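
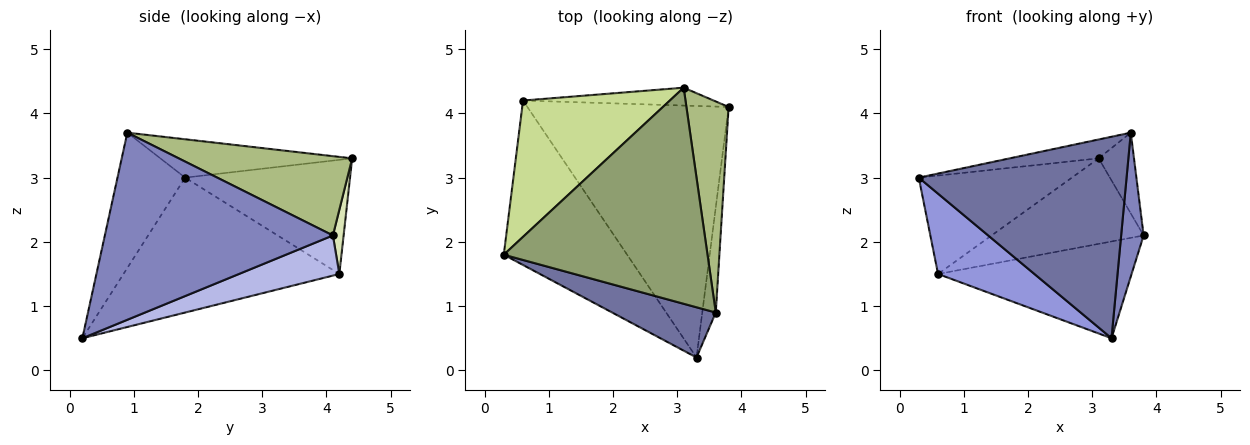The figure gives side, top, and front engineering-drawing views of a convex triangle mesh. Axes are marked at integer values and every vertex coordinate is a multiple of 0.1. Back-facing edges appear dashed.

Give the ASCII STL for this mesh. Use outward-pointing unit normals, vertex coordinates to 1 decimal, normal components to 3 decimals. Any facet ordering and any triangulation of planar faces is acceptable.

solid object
 facet normal -0.301 -0.925 0.231
  outer loop
   vertex 3.6 0.9 3.7
   vertex 0.3 1.8 3.0
   vertex 3.3 0.2 0.5
  endloop
 endfacet
 facet normal 0.993 -0.098 -0.072
  outer loop
   vertex 3.6 0.9 3.7
   vertex 3.3 0.2 0.5
   vertex 3.8 4.1 2.1
  endloop
 endfacet
 facet normal -0.701 -0.313 -0.641
  outer loop
   vertex 0.6 4.2 1.5
   vertex 3.3 0.2 0.5
   vertex 0.3 1.8 3.0
  endloop
 endfacet
 facet normal 0.183 0.353 -0.918
  outer loop
   vertex 0.6 4.2 1.5
   vertex 3.8 4.1 2.1
   vertex 3.3 0.2 0.5
  endloop
 endfacet
 facet normal -0.184 0.086 0.979
  outer loop
   vertex 3.1 4.4 3.3
   vertex 0.3 1.8 3.0
   vertex 3.6 0.9 3.7
  endloop
 endfacet
 facet normal 0.869 0.177 0.463
  outer loop
   vertex 3.1 4.4 3.3
   vertex 3.6 0.9 3.7
   vertex 3.8 4.1 2.1
  endloop
 endfacet
 facet normal -0.533 0.495 0.686
  outer loop
   vertex 3.1 4.4 3.3
   vertex 0.6 4.2 1.5
   vertex 0.3 1.8 3.0
  endloop
 endfacet
 facet normal 0.069 0.977 -0.204
  outer loop
   vertex 3.1 4.4 3.3
   vertex 3.8 4.1 2.1
   vertex 0.6 4.2 1.5
  endloop
 endfacet
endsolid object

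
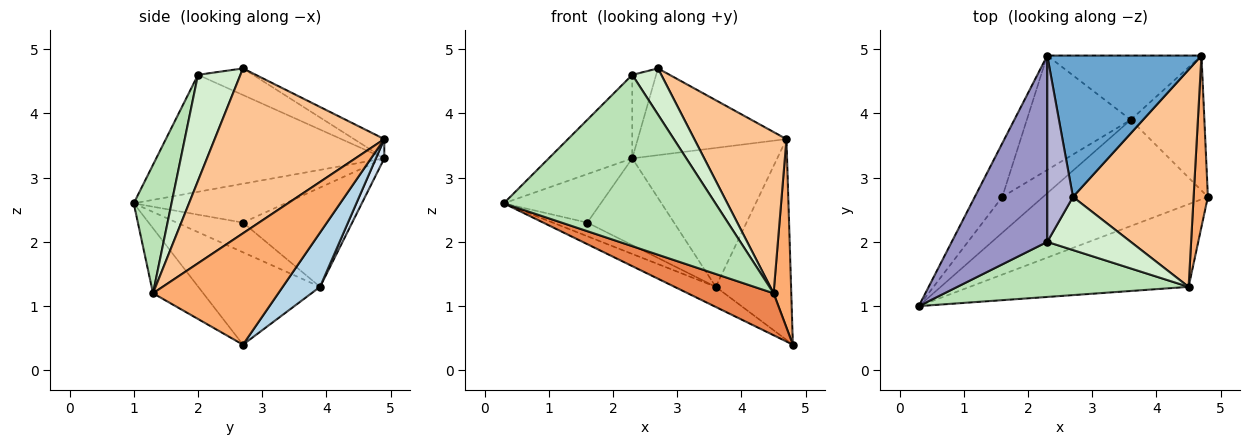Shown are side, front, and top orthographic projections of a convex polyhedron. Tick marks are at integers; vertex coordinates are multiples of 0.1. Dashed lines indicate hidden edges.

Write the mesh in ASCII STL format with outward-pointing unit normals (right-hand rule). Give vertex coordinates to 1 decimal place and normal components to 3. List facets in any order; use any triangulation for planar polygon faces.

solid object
 facet normal -0.106 0.520 0.848
  outer loop
   vertex 4.7 4.9 3.6
   vertex 2.3 4.9 3.3
   vertex 2.7 2.7 4.7
  endloop
 endfacet
 facet normal -0.482 0.163 -0.861
  outer loop
   vertex 3.6 3.9 1.3
   vertex 4.8 2.7 0.4
   vertex 0.3 1.0 2.6
  endloop
 endfacet
 facet normal 0.381 0.768 -0.516
  outer loop
   vertex 3.6 3.9 1.3
   vertex 4.7 4.9 3.6
   vertex 4.8 2.7 0.4
  endloop
 endfacet
 facet normal 0.052 0.906 -0.419
  outer loop
   vertex 3.6 3.9 1.3
   vertex 2.3 4.9 3.3
   vertex 4.7 4.9 3.6
  endloop
 endfacet
 facet normal -0.256 -0.438 -0.862
  outer loop
   vertex 4.5 1.3 1.2
   vertex 0.3 1.0 2.6
   vertex 4.8 2.7 0.4
  endloop
 endfacet
 facet normal 0.982 -0.139 0.126
  outer loop
   vertex 4.5 1.3 1.2
   vertex 4.8 2.7 0.4
   vertex 4.7 4.9 3.6
  endloop
 endfacet
 facet normal 0.739 -0.402 0.541
  outer loop
   vertex 4.5 1.3 1.2
   vertex 4.7 4.9 3.6
   vertex 2.7 2.7 4.7
  endloop
 endfacet
 facet normal -0.724 0.463 -0.512
  outer loop
   vertex 1.6 2.7 2.3
   vertex 0.3 1.0 2.6
   vertex 2.3 4.9 3.3
  endloop
 endfacet
 facet normal -0.563 0.294 -0.773
  outer loop
   vertex 1.6 2.7 2.3
   vertex 3.6 3.9 1.3
   vertex 0.3 1.0 2.6
  endloop
 endfacet
 facet normal -0.606 0.481 -0.634
  outer loop
   vertex 1.6 2.7 2.3
   vertex 2.3 4.9 3.3
   vertex 3.6 3.9 1.3
  endloop
 endfacet
 facet normal 0.168 -0.939 0.302
  outer loop
   vertex 2.3 2.0 4.6
   vertex 0.3 1.0 2.6
   vertex 4.5 1.3 1.2
  endloop
 endfacet
 facet normal 0.692 -0.473 0.545
  outer loop
   vertex 2.3 2.0 4.6
   vertex 4.5 1.3 1.2
   vertex 2.7 2.7 4.7
  endloop
 endfacet
 facet normal -0.745 0.273 0.609
  outer loop
   vertex 2.3 2.0 4.6
   vertex 2.3 4.9 3.3
   vertex 0.3 1.0 2.6
  endloop
 endfacet
 facet normal -0.686 0.297 0.664
  outer loop
   vertex 2.3 2.0 4.6
   vertex 2.7 2.7 4.7
   vertex 2.3 4.9 3.3
  endloop
 endfacet
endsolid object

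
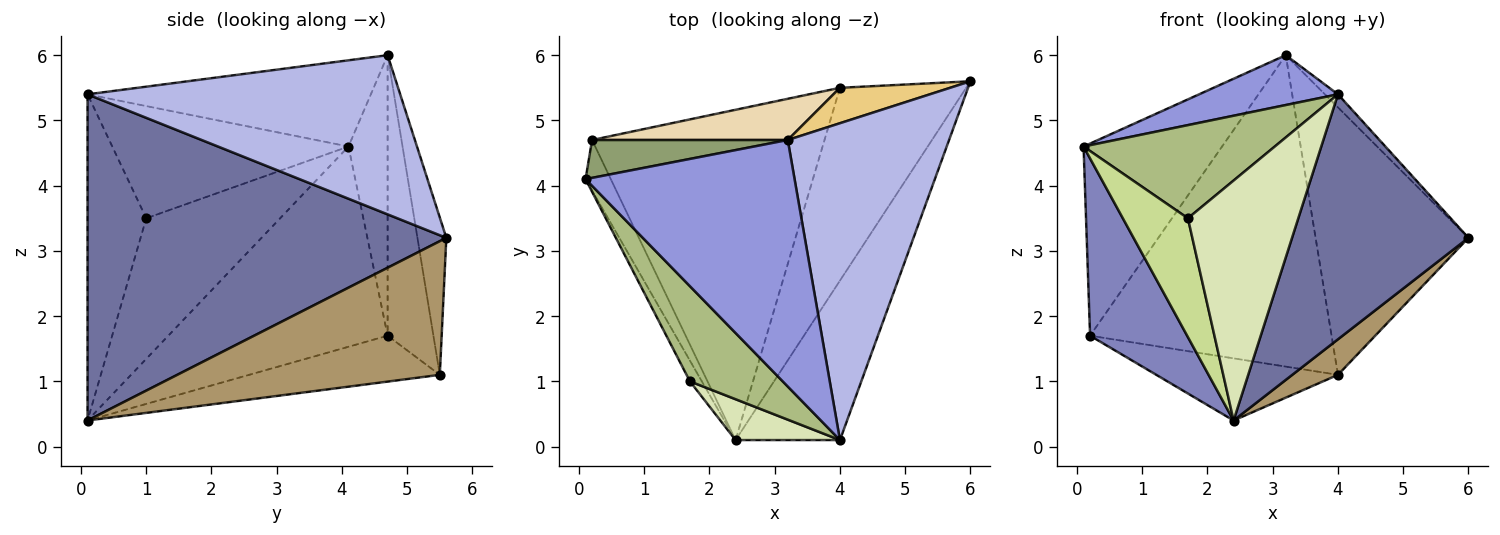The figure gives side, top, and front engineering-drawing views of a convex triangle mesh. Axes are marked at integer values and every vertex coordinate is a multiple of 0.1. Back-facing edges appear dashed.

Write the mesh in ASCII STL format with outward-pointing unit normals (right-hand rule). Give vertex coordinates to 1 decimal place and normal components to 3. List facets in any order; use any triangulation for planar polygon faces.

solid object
 facet normal 0.863 -0.424 -0.276
  outer loop
   vertex 2.4 0.1 0.4
   vertex 6.0 5.6 3.2
   vertex 4.0 0.1 5.4
  endloop
 endfacet
 facet normal -0.908 -0.402 -0.115
  outer loop
   vertex 0.2 4.7 1.7
   vertex 2.4 0.1 0.4
   vertex 0.1 4.1 4.6
  endloop
 endfacet
 facet normal -0.375 -0.184 0.909
  outer loop
   vertex 3.2 4.7 6.0
   vertex 0.1 4.1 4.6
   vertex 4.0 0.1 5.4
  endloop
 endfacet
 facet normal 0.702 0.029 0.711
  outer loop
   vertex 3.2 4.7 6.0
   vertex 4.0 0.1 5.4
   vertex 6.0 5.6 3.2
  endloop
 endfacet
 facet normal -0.267 0.945 0.186
  outer loop
   vertex 3.2 4.7 6.0
   vertex 0.2 4.7 1.7
   vertex 0.1 4.1 4.6
  endloop
 endfacet
 facet normal -0.654 -0.529 0.541
  outer loop
   vertex 1.7 1.0 3.5
   vertex 4.0 0.1 5.4
   vertex 0.1 4.1 4.6
  endloop
 endfacet
 facet normal -0.897 -0.436 -0.076
  outer loop
   vertex 1.7 1.0 3.5
   vertex 0.1 4.1 4.6
   vertex 2.4 0.1 0.4
  endloop
 endfacet
 facet normal -0.464 -0.873 0.149
  outer loop
   vertex 1.7 1.0 3.5
   vertex 2.4 0.1 0.4
   vertex 4.0 0.1 5.4
  endloop
 endfacet
 facet normal 0.721 -0.125 -0.681
  outer loop
   vertex 4.0 5.5 1.1
   vertex 6.0 5.6 3.2
   vertex 2.4 0.1 0.4
  endloop
 endfacet
 facet normal -0.191 0.182 -0.965
  outer loop
   vertex 4.0 5.5 1.1
   vertex 2.4 0.1 0.4
   vertex 0.2 4.7 1.7
  endloop
 endfacet
 facet normal -0.184 0.974 0.129
  outer loop
   vertex 4.0 5.5 1.1
   vertex 3.2 4.7 6.0
   vertex 6.0 5.6 3.2
  endloop
 endfacet
 facet normal -0.185 0.974 0.129
  outer loop
   vertex 4.0 5.5 1.1
   vertex 0.2 4.7 1.7
   vertex 3.2 4.7 6.0
  endloop
 endfacet
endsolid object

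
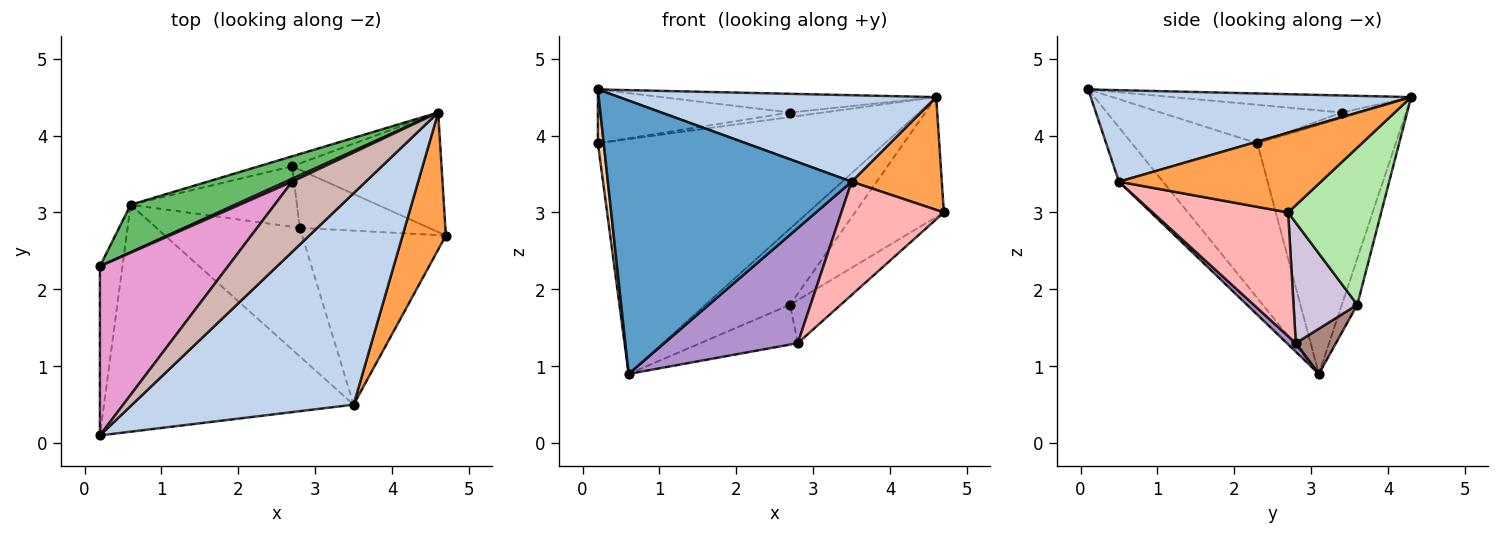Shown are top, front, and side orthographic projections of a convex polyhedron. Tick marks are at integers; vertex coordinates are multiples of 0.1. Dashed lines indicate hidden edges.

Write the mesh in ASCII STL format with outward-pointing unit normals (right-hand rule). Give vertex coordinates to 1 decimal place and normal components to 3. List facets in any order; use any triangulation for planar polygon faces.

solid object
 facet normal -0.138 -0.762 -0.633
  outer loop
   vertex 3.5 0.5 3.4
   vertex 0.2 0.1 4.6
   vertex 0.6 3.1 0.9
  endloop
 endfacet
 facet normal 0.357 -0.354 0.864
  outer loop
   vertex 3.5 0.5 3.4
   vertex 4.6 4.3 4.5
   vertex 0.2 0.1 4.6
  endloop
 endfacet
 facet normal 0.818 -0.365 0.444
  outer loop
   vertex 3.5 0.5 3.4
   vertex 4.7 2.7 3.0
   vertex 4.6 4.3 4.5
  endloop
 endfacet
 facet normal -0.989 -0.046 -0.144
  outer loop
   vertex 0.2 2.3 3.9
   vertex 0.6 3.1 0.9
   vertex 0.2 0.1 4.6
  endloop
 endfacet
 facet normal -0.427 0.886 0.179
  outer loop
   vertex 0.2 2.3 3.9
   vertex 4.6 4.3 4.5
   vertex 0.6 3.1 0.9
  endloop
 endfacet
 facet normal 0.596 0.569 -0.567
  outer loop
   vertex 2.7 3.6 1.8
   vertex 4.6 4.3 4.5
   vertex 4.7 2.7 3.0
  endloop
 endfacet
 facet normal -0.177 0.976 -0.128
  outer loop
   vertex 2.7 3.6 1.8
   vertex 0.6 3.1 0.9
   vertex 4.6 4.3 4.5
  endloop
 endfacet
 facet normal 0.585 -0.443 -0.680
  outer loop
   vertex 2.8 2.8 1.3
   vertex 4.7 2.7 3.0
   vertex 3.5 0.5 3.4
  endloop
 endfacet
 facet normal 0.045 -0.666 -0.744
  outer loop
   vertex 2.8 2.8 1.3
   vertex 3.5 0.5 3.4
   vertex 0.6 3.1 0.9
  endloop
 endfacet
 facet normal 0.600 0.477 -0.643
  outer loop
   vertex 2.8 2.8 1.3
   vertex 2.7 3.6 1.8
   vertex 4.7 2.7 3.0
  endloop
 endfacet
 facet normal 0.221 0.537 -0.814
  outer loop
   vertex 2.8 2.8 1.3
   vertex 0.6 3.1 0.9
   vertex 2.7 3.6 1.8
  endloop
 endfacet
 facet normal -0.218 0.251 0.943
  outer loop
   vertex 2.7 3.4 4.3
   vertex 0.2 0.1 4.6
   vertex 4.6 4.3 4.5
  endloop
 endfacet
 facet normal -0.275 0.292 0.916
  outer loop
   vertex 2.7 3.4 4.3
   vertex 0.2 2.3 3.9
   vertex 0.2 0.1 4.6
  endloop
 endfacet
 facet normal -0.417 0.774 0.476
  outer loop
   vertex 2.7 3.4 4.3
   vertex 4.6 4.3 4.5
   vertex 0.2 2.3 3.9
  endloop
 endfacet
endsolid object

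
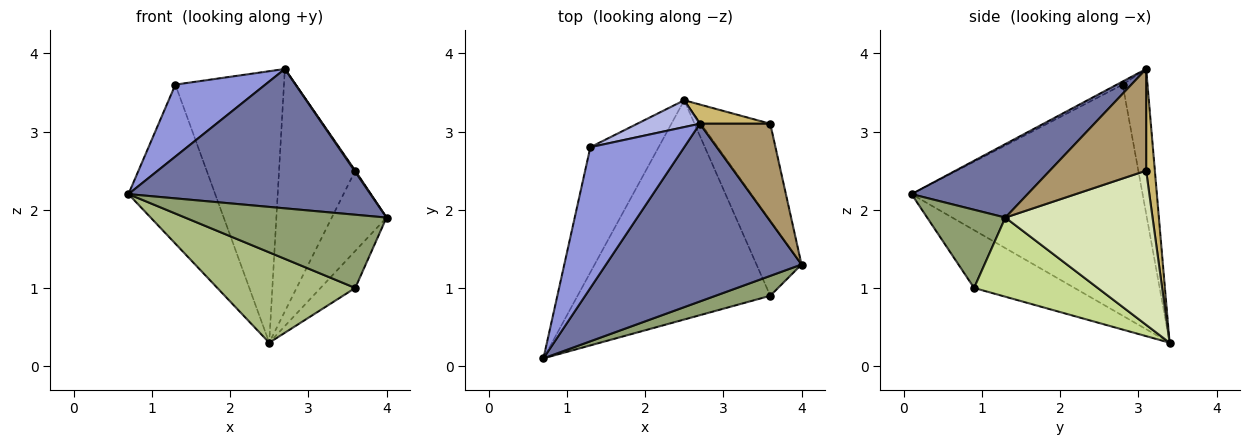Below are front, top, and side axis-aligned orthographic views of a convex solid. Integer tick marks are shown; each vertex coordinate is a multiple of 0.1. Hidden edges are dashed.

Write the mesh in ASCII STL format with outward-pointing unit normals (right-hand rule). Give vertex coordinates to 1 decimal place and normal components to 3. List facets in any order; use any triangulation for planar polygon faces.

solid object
 facet normal 0.284 -0.592 0.755
  outer loop
   vertex 2.7 3.1 3.8
   vertex 0.7 0.1 2.2
   vertex 4.0 1.3 1.9
  endloop
 endfacet
 facet normal -0.902 0.339 -0.267
  outer loop
   vertex 1.3 2.8 3.6
   vertex 2.5 3.4 0.3
   vertex 0.7 0.1 2.2
  endloop
 endfacet
 facet normal -0.030 -0.455 0.890
  outer loop
   vertex 1.3 2.8 3.6
   vertex 0.7 0.1 2.2
   vertex 2.7 3.1 3.8
  endloop
 endfacet
 facet normal -0.222 0.970 0.096
  outer loop
   vertex 1.3 2.8 3.6
   vertex 2.7 3.1 3.8
   vertex 2.5 3.4 0.3
  endloop
 endfacet
 facet normal 0.351 -0.904 0.246
  outer loop
   vertex 3.6 0.9 1.0
   vertex 4.0 1.3 1.9
   vertex 0.7 0.1 2.2
  endloop
 endfacet
 facet normal -0.267 -0.367 -0.891
  outer loop
   vertex 3.6 0.9 1.0
   vertex 0.7 0.1 2.2
   vertex 2.5 3.4 0.3
  endloop
 endfacet
 facet normal 0.844 0.237 -0.481
  outer loop
   vertex 3.6 0.9 1.0
   vertex 2.5 3.4 0.3
   vertex 4.0 1.3 1.9
  endloop
 endfacet
 facet normal 0.864 0.321 -0.388
  outer loop
   vertex 3.6 3.1 2.5
   vertex 4.0 1.3 1.9
   vertex 2.5 3.4 0.3
  endloop
 endfacet
 facet normal 0.822 -0.007 0.569
  outer loop
   vertex 3.6 3.1 2.5
   vertex 2.7 3.1 3.8
   vertex 4.0 1.3 1.9
  endloop
 endfacet
 facet normal 0.113 0.990 0.078
  outer loop
   vertex 3.6 3.1 2.5
   vertex 2.5 3.4 0.3
   vertex 2.7 3.1 3.8
  endloop
 endfacet
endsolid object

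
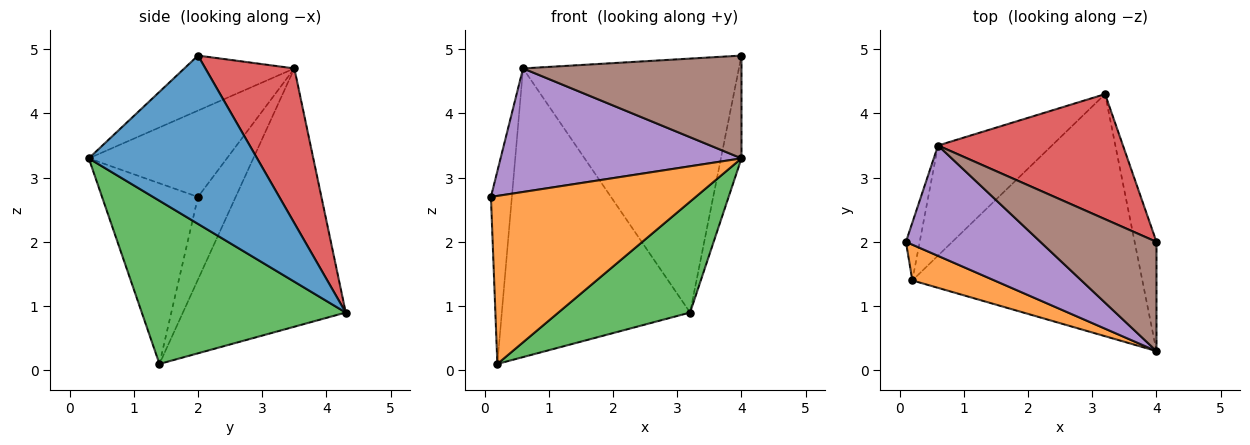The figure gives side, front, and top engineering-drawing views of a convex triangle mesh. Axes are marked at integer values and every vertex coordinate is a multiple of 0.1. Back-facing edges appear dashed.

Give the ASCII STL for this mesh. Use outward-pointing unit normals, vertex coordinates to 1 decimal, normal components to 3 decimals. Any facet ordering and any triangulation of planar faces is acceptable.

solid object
 facet normal 0.984 0.120 -0.128
  outer loop
   vertex 4.0 0.3 3.3
   vertex 3.2 4.3 0.9
   vertex 4.0 2.0 4.9
  endloop
 endfacet
 facet normal -0.417 -0.889 0.189
  outer loop
   vertex 0.2 1.4 0.1
   vertex 4.0 0.3 3.3
   vertex 0.1 2.0 2.7
  endloop
 endfacet
 facet normal 0.542 -0.350 -0.764
  outer loop
   vertex 0.2 1.4 0.1
   vertex 3.2 4.3 0.9
   vertex 4.0 0.3 3.3
  endloop
 endfacet
 facet normal 0.347 0.841 0.414
  outer loop
   vertex 0.6 3.5 4.7
   vertex 4.0 2.0 4.9
   vertex 3.2 4.3 0.9
  endloop
 endfacet
 facet normal -0.393 -0.686 0.613
  outer loop
   vertex 0.6 3.5 4.7
   vertex 0.1 2.0 2.7
   vertex 4.0 0.3 3.3
  endloop
 endfacet
 facet normal -0.326 -0.648 0.688
  outer loop
   vertex 0.6 3.5 4.7
   vertex 4.0 0.3 3.3
   vertex 4.0 2.0 4.9
  endloop
 endfacet
 facet normal -0.865 0.481 -0.144
  outer loop
   vertex 0.6 3.5 4.7
   vertex 0.2 1.4 0.1
   vertex 0.1 2.0 2.7
  endloop
 endfacet
 facet normal -0.629 0.727 -0.277
  outer loop
   vertex 0.6 3.5 4.7
   vertex 3.2 4.3 0.9
   vertex 0.2 1.4 0.1
  endloop
 endfacet
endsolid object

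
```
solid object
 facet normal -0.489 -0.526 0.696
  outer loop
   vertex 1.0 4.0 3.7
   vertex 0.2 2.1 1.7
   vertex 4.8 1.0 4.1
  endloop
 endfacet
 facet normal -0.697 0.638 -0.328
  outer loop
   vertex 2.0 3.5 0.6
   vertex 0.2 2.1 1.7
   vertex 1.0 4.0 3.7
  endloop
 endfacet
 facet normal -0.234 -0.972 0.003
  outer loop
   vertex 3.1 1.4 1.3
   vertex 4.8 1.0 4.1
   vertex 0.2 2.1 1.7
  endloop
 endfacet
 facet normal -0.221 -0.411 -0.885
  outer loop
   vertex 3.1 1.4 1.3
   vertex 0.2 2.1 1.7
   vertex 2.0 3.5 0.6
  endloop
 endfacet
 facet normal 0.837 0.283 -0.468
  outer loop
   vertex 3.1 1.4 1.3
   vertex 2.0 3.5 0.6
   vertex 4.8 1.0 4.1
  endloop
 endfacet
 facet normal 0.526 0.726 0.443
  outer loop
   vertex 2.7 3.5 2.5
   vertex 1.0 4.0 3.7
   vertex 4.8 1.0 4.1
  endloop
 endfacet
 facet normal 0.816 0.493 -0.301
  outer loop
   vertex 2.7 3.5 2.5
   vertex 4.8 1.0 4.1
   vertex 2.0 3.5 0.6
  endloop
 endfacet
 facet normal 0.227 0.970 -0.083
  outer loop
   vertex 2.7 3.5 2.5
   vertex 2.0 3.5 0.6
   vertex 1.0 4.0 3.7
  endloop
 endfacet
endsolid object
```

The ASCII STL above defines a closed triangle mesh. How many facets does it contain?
8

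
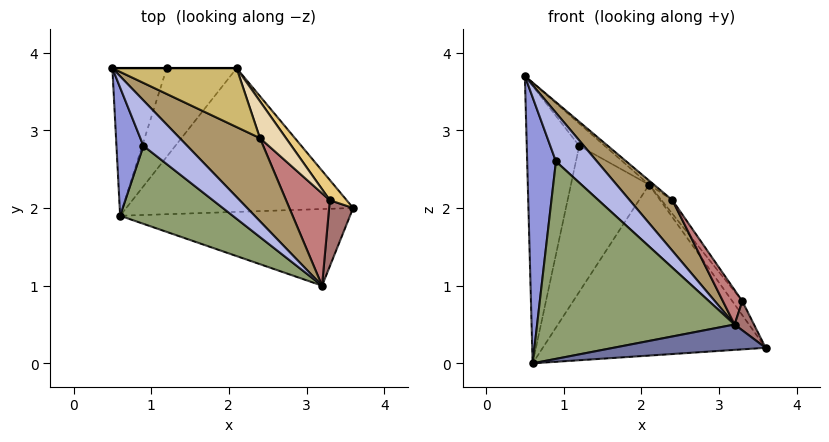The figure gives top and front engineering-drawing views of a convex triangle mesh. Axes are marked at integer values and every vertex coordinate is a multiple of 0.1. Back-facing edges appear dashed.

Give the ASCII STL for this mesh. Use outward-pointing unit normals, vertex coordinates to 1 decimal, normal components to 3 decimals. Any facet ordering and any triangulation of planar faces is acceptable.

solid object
 facet normal 0.074 -0.313 -0.947
  outer loop
   vertex 3.2 1.0 0.5
   vertex 0.6 1.9 0.0
   vertex 3.6 2.0 0.2
  endloop
 endfacet
 facet normal 0.017 0.765 -0.644
  outer loop
   vertex 2.1 3.8 2.3
   vertex 3.6 2.0 0.2
   vertex 0.6 1.9 0.0
  endloop
 endfacet
 facet normal -0.727 -0.619 0.298
  outer loop
   vertex 0.9 2.8 2.6
   vertex 0.5 3.8 3.7
   vertex 0.6 1.9 0.0
  endloop
 endfacet
 facet normal 0.052 -0.729 0.682
  outer loop
   vertex 0.9 2.8 2.6
   vertex 3.2 1.0 0.5
   vertex 0.5 3.8 3.7
  endloop
 endfacet
 facet normal -0.365 -0.866 0.342
  outer loop
   vertex 0.9 2.8 2.6
   vertex 0.6 1.9 0.0
   vertex 3.2 1.0 0.5
  endloop
 endfacet
 facet normal -0.517 0.756 -0.402
  outer loop
   vertex 1.2 3.8 2.8
   vertex 0.6 1.9 0.0
   vertex 0.5 3.8 3.7
  endloop
 endfacet
 facet normal 0.000 1.000 0.000
  outer loop
   vertex 1.2 3.8 2.8
   vertex 0.5 3.8 3.7
   vertex 2.1 3.8 2.3
  endloop
 endfacet
 facet normal -0.277 0.822 -0.498
  outer loop
   vertex 1.2 3.8 2.8
   vertex 2.1 3.8 2.3
   vertex 0.6 1.9 0.0
  endloop
 endfacet
 facet normal 0.427 -0.470 0.772
  outer loop
   vertex 2.4 2.9 2.1
   vertex 0.5 3.8 3.7
   vertex 3.2 1.0 0.5
  endloop
 endfacet
 facet normal 0.658 0.052 0.752
  outer loop
   vertex 2.4 2.9 2.1
   vertex 2.1 3.8 2.3
   vertex 0.5 3.8 3.7
  endloop
 endfacet
 facet normal 0.878 0.272 0.394
  outer loop
   vertex 3.3 2.1 0.8
   vertex 3.6 2.0 0.2
   vertex 2.1 3.8 2.3
  endloop
 endfacet
 facet normal 0.857 0.178 0.484
  outer loop
   vertex 3.3 2.1 0.8
   vertex 2.1 3.8 2.3
   vertex 2.4 2.9 2.1
  endloop
 endfacet
 facet normal 0.861 -0.205 0.465
  outer loop
   vertex 3.3 2.1 0.8
   vertex 3.2 1.0 0.5
   vertex 3.6 2.0 0.2
  endloop
 endfacet
 facet normal 0.721 -0.242 0.649
  outer loop
   vertex 3.3 2.1 0.8
   vertex 2.4 2.9 2.1
   vertex 3.2 1.0 0.5
  endloop
 endfacet
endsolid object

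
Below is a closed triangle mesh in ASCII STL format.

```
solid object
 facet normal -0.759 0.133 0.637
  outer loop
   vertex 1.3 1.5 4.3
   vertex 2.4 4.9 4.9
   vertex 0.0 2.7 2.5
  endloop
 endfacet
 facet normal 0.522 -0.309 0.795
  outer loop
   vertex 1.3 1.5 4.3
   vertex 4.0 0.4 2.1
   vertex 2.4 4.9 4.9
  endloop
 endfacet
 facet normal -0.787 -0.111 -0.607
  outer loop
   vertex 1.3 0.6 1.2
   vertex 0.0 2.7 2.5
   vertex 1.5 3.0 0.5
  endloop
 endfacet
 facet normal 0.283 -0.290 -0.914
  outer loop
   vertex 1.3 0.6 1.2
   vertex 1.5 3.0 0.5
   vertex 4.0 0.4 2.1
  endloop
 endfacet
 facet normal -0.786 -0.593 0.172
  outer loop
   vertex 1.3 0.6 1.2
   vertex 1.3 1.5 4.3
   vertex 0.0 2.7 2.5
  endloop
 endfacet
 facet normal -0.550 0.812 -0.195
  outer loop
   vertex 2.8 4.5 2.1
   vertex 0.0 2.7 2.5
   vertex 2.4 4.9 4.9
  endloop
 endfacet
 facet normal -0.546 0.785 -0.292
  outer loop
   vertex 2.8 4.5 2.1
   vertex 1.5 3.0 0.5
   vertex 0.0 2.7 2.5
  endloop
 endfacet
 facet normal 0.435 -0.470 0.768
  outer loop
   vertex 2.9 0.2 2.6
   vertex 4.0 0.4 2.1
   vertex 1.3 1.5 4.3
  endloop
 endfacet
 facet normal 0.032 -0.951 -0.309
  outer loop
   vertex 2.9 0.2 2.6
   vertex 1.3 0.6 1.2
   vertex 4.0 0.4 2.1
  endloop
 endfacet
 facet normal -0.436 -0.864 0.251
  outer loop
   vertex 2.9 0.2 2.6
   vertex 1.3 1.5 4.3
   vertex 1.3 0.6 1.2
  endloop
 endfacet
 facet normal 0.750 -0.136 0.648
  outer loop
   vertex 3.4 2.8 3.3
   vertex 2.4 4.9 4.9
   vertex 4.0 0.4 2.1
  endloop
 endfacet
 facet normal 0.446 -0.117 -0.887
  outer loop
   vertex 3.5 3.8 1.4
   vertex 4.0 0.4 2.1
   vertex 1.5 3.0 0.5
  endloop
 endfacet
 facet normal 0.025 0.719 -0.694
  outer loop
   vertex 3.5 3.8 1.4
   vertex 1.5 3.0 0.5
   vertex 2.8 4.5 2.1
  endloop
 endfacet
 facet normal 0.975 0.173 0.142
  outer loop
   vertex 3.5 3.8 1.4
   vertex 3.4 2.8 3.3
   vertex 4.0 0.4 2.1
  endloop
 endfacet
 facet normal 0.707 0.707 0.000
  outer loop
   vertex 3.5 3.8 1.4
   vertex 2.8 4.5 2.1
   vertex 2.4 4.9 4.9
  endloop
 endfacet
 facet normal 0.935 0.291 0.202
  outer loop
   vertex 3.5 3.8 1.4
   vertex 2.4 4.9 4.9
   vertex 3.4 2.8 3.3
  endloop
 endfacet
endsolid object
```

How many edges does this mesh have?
24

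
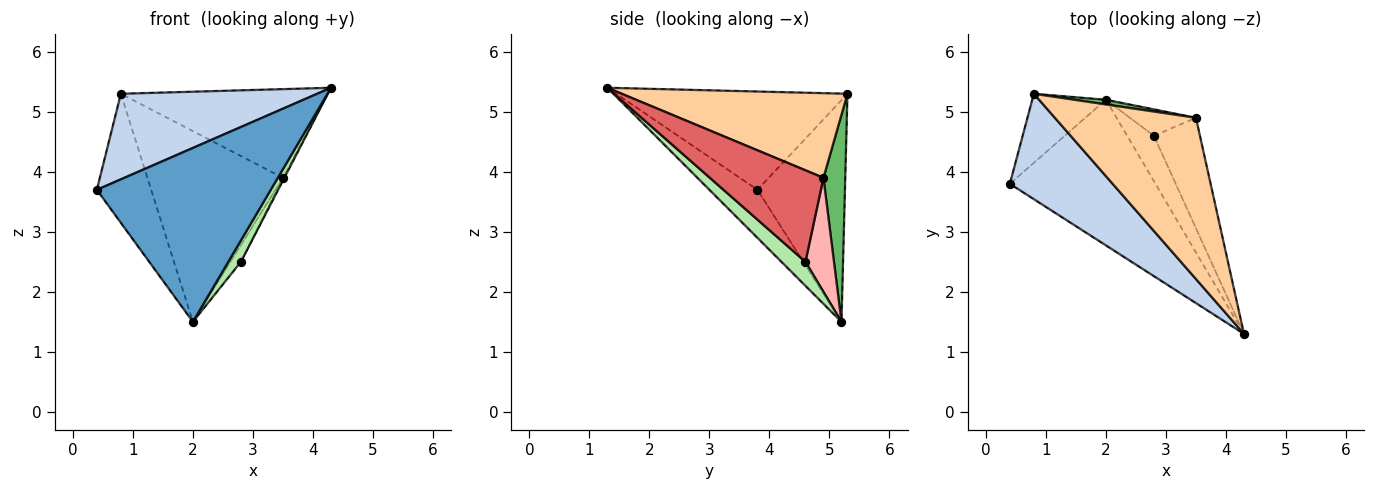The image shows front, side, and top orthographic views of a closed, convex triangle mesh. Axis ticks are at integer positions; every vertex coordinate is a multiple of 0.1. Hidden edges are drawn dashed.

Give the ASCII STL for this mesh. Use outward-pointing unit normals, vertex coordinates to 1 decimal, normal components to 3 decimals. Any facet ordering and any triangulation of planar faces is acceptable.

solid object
 facet normal -0.207 -0.750 -0.628
  outer loop
   vertex 2.0 5.2 1.5
   vertex 4.3 1.3 5.4
   vertex 0.4 3.8 3.7
  endloop
 endfacet
 facet normal -0.596 -0.506 0.623
  outer loop
   vertex 0.8 5.3 5.3
   vertex 0.4 3.8 3.7
   vertex 4.3 1.3 5.4
  endloop
 endfacet
 facet normal -0.818 0.508 -0.272
  outer loop
   vertex 0.8 5.3 5.3
   vertex 2.0 5.2 1.5
   vertex 0.4 3.8 3.7
  endloop
 endfacet
 facet normal 0.465 0.427 0.776
  outer loop
   vertex 3.5 4.9 3.9
   vertex 0.8 5.3 5.3
   vertex 4.3 1.3 5.4
  endloop
 endfacet
 facet normal 0.159 0.987 0.024
  outer loop
   vertex 3.5 4.9 3.9
   vertex 2.0 5.2 1.5
   vertex 0.8 5.3 5.3
  endloop
 endfacet
 facet normal 0.630 -0.331 -0.703
  outer loop
   vertex 2.8 4.6 2.5
   vertex 4.3 1.3 5.4
   vertex 2.0 5.2 1.5
  endloop
 endfacet
 facet normal 0.893 0.011 -0.449
  outer loop
   vertex 2.8 4.6 2.5
   vertex 3.5 4.9 3.9
   vertex 4.3 1.3 5.4
  endloop
 endfacet
 facet normal 0.825 0.304 -0.477
  outer loop
   vertex 2.8 4.6 2.5
   vertex 2.0 5.2 1.5
   vertex 3.5 4.9 3.9
  endloop
 endfacet
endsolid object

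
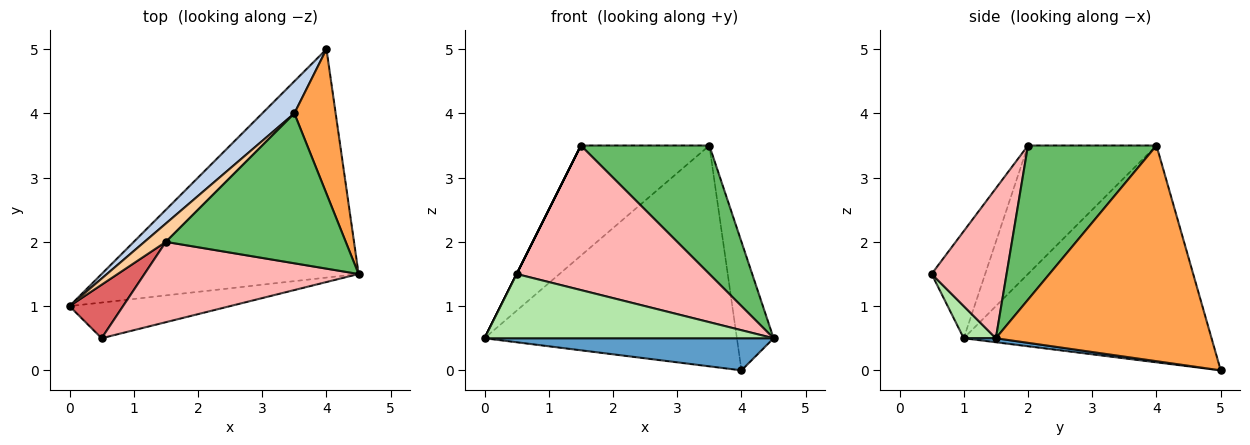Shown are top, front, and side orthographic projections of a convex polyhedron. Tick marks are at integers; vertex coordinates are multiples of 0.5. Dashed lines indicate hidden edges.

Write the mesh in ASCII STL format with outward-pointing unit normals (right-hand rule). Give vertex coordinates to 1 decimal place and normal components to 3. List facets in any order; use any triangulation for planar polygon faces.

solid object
 facet normal 0.015 -0.139 -0.990
  outer loop
   vertex 4.0 5.0 0.0
   vertex 4.5 1.5 0.5
   vertex 0.0 1.0 0.5
  endloop
 endfacet
 facet normal -0.697 0.710 0.103
  outer loop
   vertex 3.5 4.0 3.5
   vertex 4.0 5.0 0.0
   vertex 0.0 1.0 0.5
  endloop
 endfacet
 facet normal 0.969 0.165 0.185
  outer loop
   vertex 3.5 4.0 3.5
   vertex 4.5 1.5 0.5
   vertex 4.0 5.0 0.0
  endloop
 endfacet
 facet normal -0.702 0.702 0.117
  outer loop
   vertex 1.5 2.0 3.5
   vertex 3.5 4.0 3.5
   vertex 0.0 1.0 0.5
  endloop
 endfacet
 facet normal 0.545 -0.545 0.636
  outer loop
   vertex 1.5 2.0 3.5
   vertex 4.5 1.5 0.5
   vertex 3.5 4.0 3.5
  endloop
 endfacet
 facet normal 0.097 -0.870 -0.483
  outer loop
   vertex 0.5 0.5 1.5
   vertex 0.0 1.0 0.5
   vertex 4.5 1.5 0.5
  endloop
 endfacet
 facet normal -0.894 0.000 0.447
  outer loop
   vertex 0.5 0.5 1.5
   vertex 1.5 2.0 3.5
   vertex 0.0 1.0 0.5
  endloop
 endfacet
 facet normal 0.322 -0.828 0.460
  outer loop
   vertex 0.5 0.5 1.5
   vertex 4.5 1.5 0.5
   vertex 1.5 2.0 3.5
  endloop
 endfacet
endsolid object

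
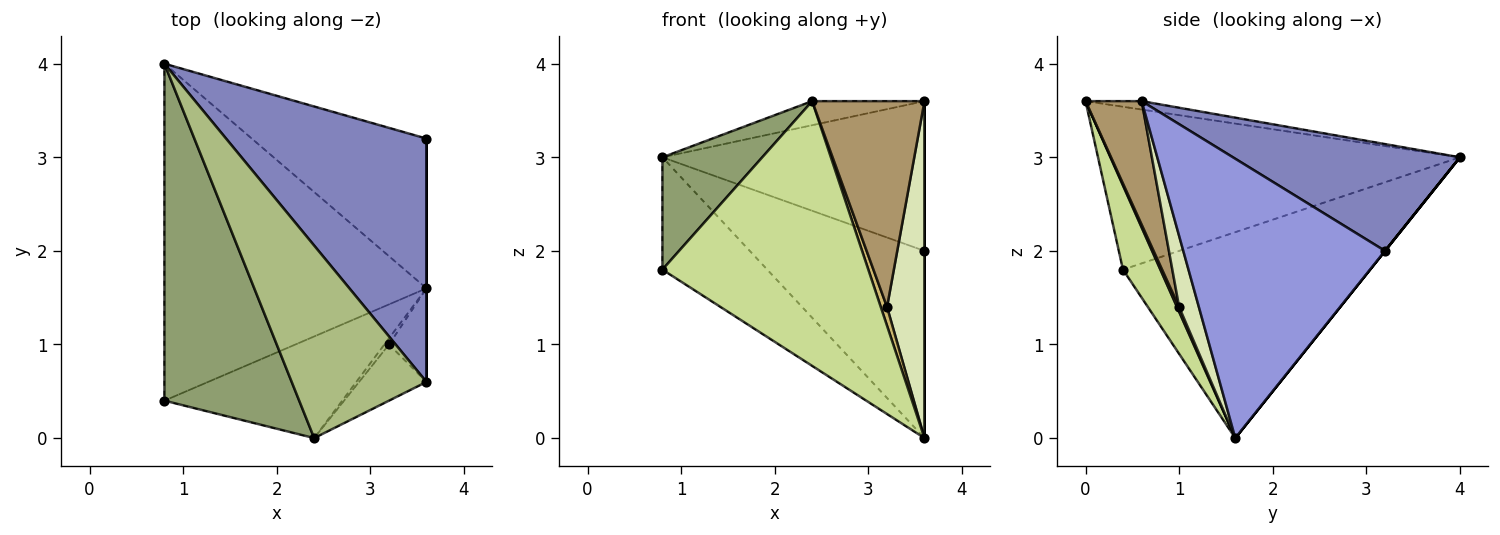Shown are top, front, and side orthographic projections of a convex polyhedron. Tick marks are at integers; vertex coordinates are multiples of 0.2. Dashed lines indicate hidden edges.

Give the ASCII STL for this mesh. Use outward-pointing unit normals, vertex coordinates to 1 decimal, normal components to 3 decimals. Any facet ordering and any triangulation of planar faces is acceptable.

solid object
 facet normal -0.598 0.254 -0.761
  outer loop
   vertex 3.6 1.6 0.0
   vertex 0.8 0.4 1.8
   vertex 0.8 4.0 3.0
  endloop
 endfacet
 facet normal 0.413 0.477 0.776
  outer loop
   vertex 3.6 3.2 2.0
   vertex 0.8 4.0 3.0
   vertex 3.6 0.6 3.6
  endloop
 endfacet
 facet normal 1.000 0.000 0.000
  outer loop
   vertex 3.6 3.2 2.0
   vertex 3.6 0.6 3.6
   vertex 3.6 1.6 0.0
  endloop
 endfacet
 facet normal 0.000 0.781 -0.625
  outer loop
   vertex 3.6 3.2 2.0
   vertex 3.6 1.6 0.0
   vertex 0.8 4.0 3.0
  endloop
 endfacet
 facet normal -0.754 -0.208 0.624
  outer loop
   vertex 2.4 0.0 3.6
   vertex 0.8 4.0 3.0
   vertex 0.8 0.4 1.8
  endloop
 endfacet
 facet normal -0.062 0.124 0.990
  outer loop
   vertex 2.4 0.0 3.6
   vertex 3.6 0.6 3.6
   vertex 0.8 4.0 3.0
  endloop
 endfacet
 facet normal 0.167 -0.920 -0.353
  outer loop
   vertex 2.4 0.0 3.6
   vertex 0.8 0.4 1.8
   vertex 3.6 1.6 0.0
  endloop
 endfacet
 facet normal 0.453 -0.859 -0.239
  outer loop
   vertex 3.2 1.0 1.4
   vertex 3.6 1.6 0.0
   vertex 3.6 0.6 3.6
  endloop
 endfacet
 facet normal 0.434 -0.869 -0.237
  outer loop
   vertex 3.2 1.0 1.4
   vertex 3.6 0.6 3.6
   vertex 2.4 0.0 3.6
  endloop
 endfacet
 facet normal 0.302 -0.905 -0.302
  outer loop
   vertex 3.2 1.0 1.4
   vertex 2.4 0.0 3.6
   vertex 3.6 1.6 0.0
  endloop
 endfacet
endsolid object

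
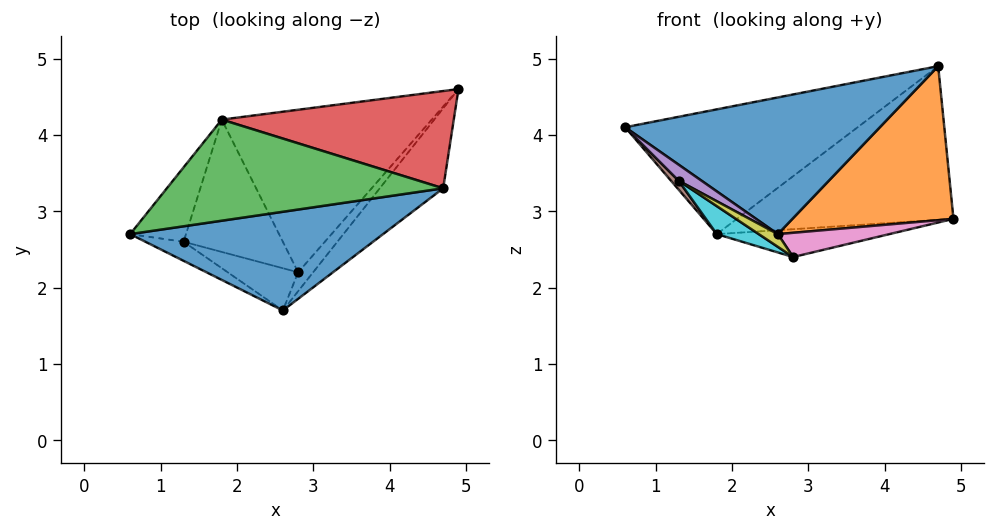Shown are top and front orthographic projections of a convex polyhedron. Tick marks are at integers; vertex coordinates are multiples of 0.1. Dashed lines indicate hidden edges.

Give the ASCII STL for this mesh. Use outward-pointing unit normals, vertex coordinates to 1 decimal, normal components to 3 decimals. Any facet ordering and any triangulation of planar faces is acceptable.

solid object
 facet normal 0.004 -0.811 0.585
  outer loop
   vertex 4.7 3.3 4.9
   vertex 0.6 2.7 4.1
   vertex 2.6 1.7 2.7
  endloop
 endfacet
 facet normal 0.757 -0.580 -0.301
  outer loop
   vertex 4.7 3.3 4.9
   vertex 2.6 1.7 2.7
   vertex 4.9 4.6 2.9
  endloop
 endfacet
 facet normal -0.230 0.756 0.613
  outer loop
   vertex 1.8 4.2 2.7
   vertex 0.6 2.7 4.1
   vertex 4.7 3.3 4.9
  endloop
 endfacet
 facet normal -0.142 0.836 0.529
  outer loop
   vertex 1.8 4.2 2.7
   vertex 4.7 3.3 4.9
   vertex 4.9 4.6 2.9
  endloop
 endfacet
 facet normal -0.651 -0.488 -0.581
  outer loop
   vertex 1.3 2.6 3.4
   vertex 2.6 1.7 2.7
   vertex 0.6 2.7 4.1
  endloop
 endfacet
 facet normal -0.711 -0.084 -0.699
  outer loop
   vertex 1.3 2.6 3.4
   vertex 0.6 2.7 4.1
   vertex 1.8 4.2 2.7
  endloop
 endfacet
 facet normal 0.723 -0.544 -0.425
  outer loop
   vertex 2.8 2.2 2.4
   vertex 4.9 4.6 2.9
   vertex 2.6 1.7 2.7
  endloop
 endfacet
 facet normal 0.042 0.169 -0.985
  outer loop
   vertex 2.8 2.2 2.4
   vertex 1.8 4.2 2.7
   vertex 4.9 4.6 2.9
  endloop
 endfacet
 facet normal -0.582 -0.235 -0.779
  outer loop
   vertex 2.8 2.2 2.4
   vertex 2.6 1.7 2.7
   vertex 1.3 2.6 3.4
  endloop
 endfacet
 facet normal -0.578 -0.169 -0.799
  outer loop
   vertex 2.8 2.2 2.4
   vertex 1.3 2.6 3.4
   vertex 1.8 4.2 2.7
  endloop
 endfacet
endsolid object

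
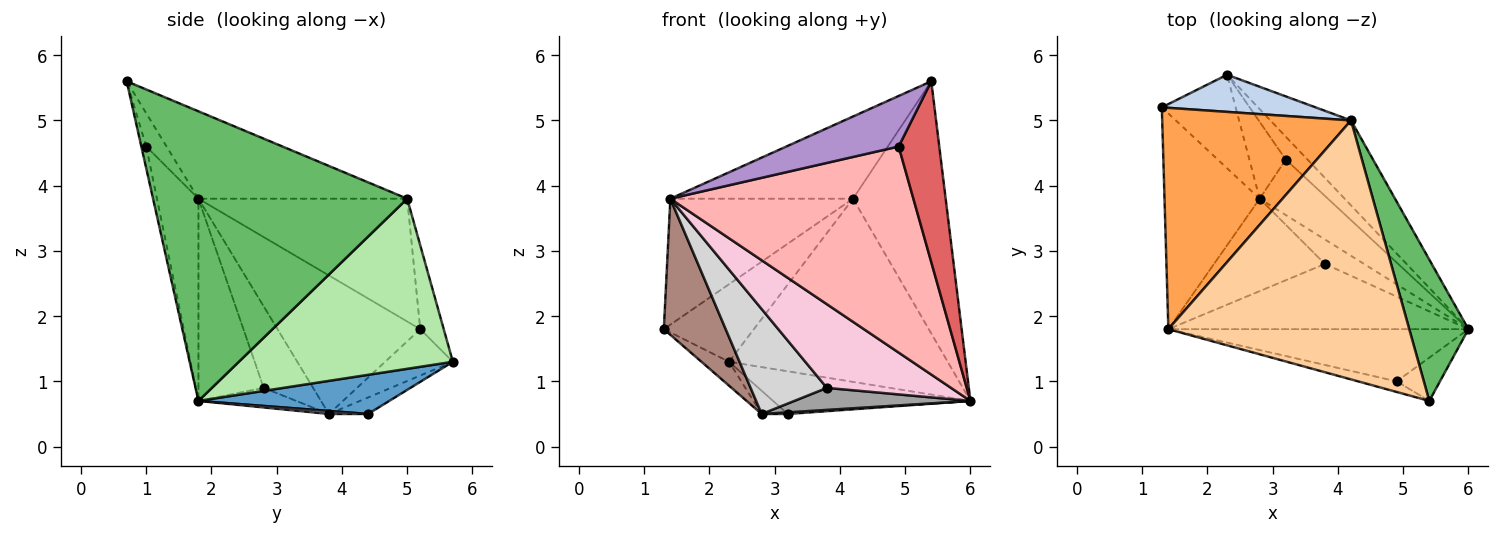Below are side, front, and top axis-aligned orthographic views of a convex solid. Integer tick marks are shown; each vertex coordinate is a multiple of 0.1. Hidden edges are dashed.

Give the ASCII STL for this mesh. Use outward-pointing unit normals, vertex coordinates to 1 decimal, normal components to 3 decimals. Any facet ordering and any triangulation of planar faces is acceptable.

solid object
 facet normal 0.648 0.671 -0.360
  outer loop
   vertex 3.2 4.4 0.5
   vertex 2.3 5.7 1.3
   vertex 6.0 1.8 0.7
  endloop
 endfacet
 facet normal -0.229 0.878 0.420
  outer loop
   vertex 4.2 5.0 3.8
   vertex 2.3 5.7 1.3
   vertex 1.3 5.2 1.8
  endloop
 endfacet
 facet normal -0.492 0.431 0.757
  outer loop
   vertex 4.2 5.0 3.8
   vertex 1.3 5.2 1.8
   vertex 1.4 1.8 3.8
  endloop
 endfacet
 facet normal -0.327 0.286 0.901
  outer loop
   vertex 4.2 5.0 3.8
   vertex 1.4 1.8 3.8
   vertex 5.4 0.7 5.6
  endloop
 endfacet
 facet normal 0.923 0.336 0.188
  outer loop
   vertex 4.2 5.0 3.8
   vertex 5.4 0.7 5.6
   vertex 6.0 1.8 0.7
  endloop
 endfacet
 facet normal 0.664 0.678 -0.315
  outer loop
   vertex 4.2 5.0 3.8
   vertex 6.0 1.8 0.7
   vertex 2.3 5.7 1.3
  endloop
 endfacet
 facet normal -0.117 -0.966 -0.231
  outer loop
   vertex 4.9 1.0 4.6
   vertex 6.0 1.8 0.7
   vertex 5.4 0.7 5.6
  endloop
 endfacet
 facet normal -0.163 -0.956 -0.242
  outer loop
   vertex 4.9 1.0 4.6
   vertex 1.4 1.8 3.8
   vertex 6.0 1.8 0.7
  endloop
 endfacet
 facet normal -0.174 -0.964 -0.202
  outer loop
   vertex 4.9 1.0 4.6
   vertex 5.4 0.7 5.6
   vertex 1.4 1.8 3.8
  endloop
 endfacet
 facet normal 0.044 -0.029 -0.999
  outer loop
   vertex 2.8 3.8 0.5
   vertex 3.2 4.4 0.5
   vertex 6.0 1.8 0.7
  endloop
 endfacet
 facet normal -0.776 -0.336 -0.533
  outer loop
   vertex 2.8 3.8 0.5
   vertex 1.4 1.8 3.8
   vertex 1.3 5.2 1.8
  endloop
 endfacet
 facet normal -0.520 0.212 -0.828
  outer loop
   vertex 2.8 3.8 0.5
   vertex 1.3 5.2 1.8
   vertex 2.3 5.7 1.3
  endloop
 endfacet
 facet normal -0.398 0.265 -0.878
  outer loop
   vertex 2.8 3.8 0.5
   vertex 2.3 5.7 1.3
   vertex 3.2 4.4 0.5
  endloop
 endfacet
 facet normal -0.383 -0.729 -0.568
  outer loop
   vertex 3.8 2.8 0.9
   vertex 6.0 1.8 0.7
   vertex 1.4 1.8 3.8
  endloop
 endfacet
 facet normal -0.348 -0.627 -0.697
  outer loop
   vertex 3.8 2.8 0.9
   vertex 2.8 3.8 0.5
   vertex 6.0 1.8 0.7
  endloop
 endfacet
 facet normal -0.437 -0.675 -0.594
  outer loop
   vertex 3.8 2.8 0.9
   vertex 1.4 1.8 3.8
   vertex 2.8 3.8 0.5
  endloop
 endfacet
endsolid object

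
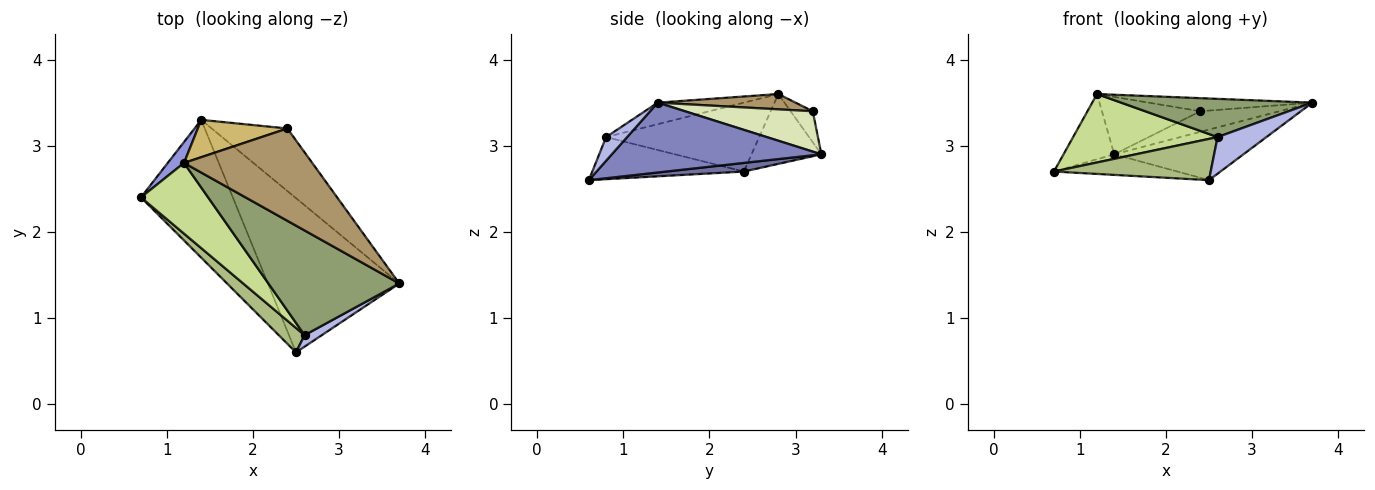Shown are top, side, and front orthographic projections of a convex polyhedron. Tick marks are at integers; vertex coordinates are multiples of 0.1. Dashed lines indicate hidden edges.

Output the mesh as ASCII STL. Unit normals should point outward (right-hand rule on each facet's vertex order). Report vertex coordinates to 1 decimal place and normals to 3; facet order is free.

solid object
 facet normal 0.092 0.147 -0.985
  outer loop
   vertex 1.4 3.3 2.9
   vertex 2.5 0.6 2.6
   vertex 0.7 2.4 2.7
  endloop
 endfacet
 facet normal 0.451 0.278 -0.848
  outer loop
   vertex 1.4 3.3 2.9
   vertex 3.7 1.4 3.5
   vertex 2.5 0.6 2.6
  endloop
 endfacet
 facet normal -0.795 0.577 0.185
  outer loop
   vertex 1.2 2.8 3.6
   vertex 1.4 3.3 2.9
   vertex 0.7 2.4 2.7
  endloop
 endfacet
 facet normal 0.381 -0.882 0.277
  outer loop
   vertex 2.6 0.8 3.1
   vertex 2.5 0.6 2.6
   vertex 3.7 1.4 3.5
  endloop
 endfacet
 facet normal -0.153 -0.339 0.928
  outer loop
   vertex 2.6 0.8 3.1
   vertex 3.7 1.4 3.5
   vertex 1.2 2.8 3.6
  endloop
 endfacet
 facet normal -0.639 -0.661 0.392
  outer loop
   vertex 2.6 0.8 3.1
   vertex 0.7 2.4 2.7
   vertex 2.5 0.6 2.6
  endloop
 endfacet
 facet normal -0.593 -0.560 0.578
  outer loop
   vertex 2.6 0.8 3.1
   vertex 1.2 2.8 3.6
   vertex 0.7 2.4 2.7
  endloop
 endfacet
 facet normal 0.452 0.279 -0.847
  outer loop
   vertex 2.4 3.2 3.4
   vertex 3.7 1.4 3.5
   vertex 1.4 3.3 2.9
  endloop
 endfacet
 facet normal 0.117 0.139 0.983
  outer loop
   vertex 2.4 3.2 3.4
   vertex 1.2 2.8 3.6
   vertex 3.7 1.4 3.5
  endloop
 endfacet
 facet normal -0.185 0.824 0.536
  outer loop
   vertex 2.4 3.2 3.4
   vertex 1.4 3.3 2.9
   vertex 1.2 2.8 3.6
  endloop
 endfacet
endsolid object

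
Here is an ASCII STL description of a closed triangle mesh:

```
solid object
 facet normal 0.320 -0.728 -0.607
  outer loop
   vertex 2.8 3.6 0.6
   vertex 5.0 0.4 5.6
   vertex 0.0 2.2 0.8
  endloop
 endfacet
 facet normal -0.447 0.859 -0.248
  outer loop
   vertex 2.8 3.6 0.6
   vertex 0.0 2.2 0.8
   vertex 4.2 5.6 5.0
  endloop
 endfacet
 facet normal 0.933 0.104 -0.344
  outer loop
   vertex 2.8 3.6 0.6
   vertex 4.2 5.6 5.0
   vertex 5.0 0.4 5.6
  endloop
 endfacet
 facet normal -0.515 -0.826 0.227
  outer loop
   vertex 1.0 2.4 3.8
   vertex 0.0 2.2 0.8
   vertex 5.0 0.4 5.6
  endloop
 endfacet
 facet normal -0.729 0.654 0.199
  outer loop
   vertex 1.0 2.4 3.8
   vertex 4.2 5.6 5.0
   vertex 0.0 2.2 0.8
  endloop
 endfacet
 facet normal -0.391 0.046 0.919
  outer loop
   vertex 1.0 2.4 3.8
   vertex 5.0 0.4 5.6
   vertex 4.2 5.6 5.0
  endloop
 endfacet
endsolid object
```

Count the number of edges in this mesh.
9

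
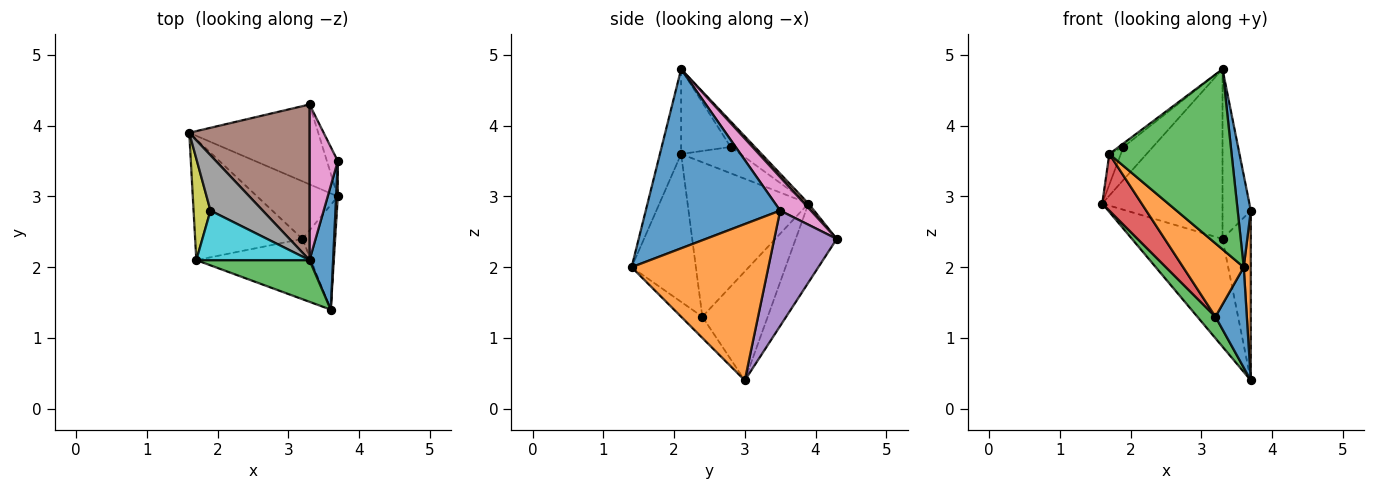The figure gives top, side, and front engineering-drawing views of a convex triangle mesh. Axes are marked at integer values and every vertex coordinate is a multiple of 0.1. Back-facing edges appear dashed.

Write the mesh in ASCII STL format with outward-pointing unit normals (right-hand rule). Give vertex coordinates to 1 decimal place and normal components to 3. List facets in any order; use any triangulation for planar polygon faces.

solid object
 facet normal 0.987 -0.096 0.130
  outer loop
   vertex 3.3 2.1 4.8
   vertex 3.6 1.4 2.0
   vertex 3.7 3.5 2.8
  endloop
 endfacet
 facet normal 0.999 -0.052 0.011
  outer loop
   vertex 3.7 3.0 0.4
   vertex 3.7 3.5 2.8
   vertex 3.6 1.4 2.0
  endloop
 endfacet
 facet normal -0.167 -0.961 0.222
  outer loop
   vertex 1.7 2.1 3.6
   vertex 3.6 1.4 2.0
   vertex 3.3 2.1 4.8
  endloop
 endfacet
 facet normal -0.342 0.755 -0.559
  outer loop
   vertex 3.3 4.3 2.4
   vertex 3.7 3.0 0.4
   vertex 1.6 3.9 2.9
  endloop
 endfacet
 facet normal 0.908 0.411 -0.086
  outer loop
   vertex 3.3 4.3 2.4
   vertex 3.7 3.5 2.8
   vertex 3.7 3.0 0.4
  endloop
 endfacet
 facet normal 0.025 0.737 0.676
  outer loop
   vertex 3.3 4.3 2.4
   vertex 1.6 3.9 2.9
   vertex 3.3 2.1 4.8
  endloop
 endfacet
 facet normal 0.624 0.576 0.528
  outer loop
   vertex 3.3 4.3 2.4
   vertex 3.3 2.1 4.8
   vertex 3.7 3.5 2.8
  endloop
 endfacet
 facet normal -0.387 0.471 0.793
  outer loop
   vertex 1.9 2.8 3.7
   vertex 3.3 2.1 4.8
   vertex 1.6 3.9 2.9
  endloop
 endfacet
 facet normal -0.831 0.161 0.533
  outer loop
   vertex 1.9 2.8 3.7
   vertex 1.6 3.9 2.9
   vertex 1.7 2.1 3.6
  endloop
 endfacet
 facet normal -0.599 0.057 0.799
  outer loop
   vertex 1.9 2.8 3.7
   vertex 1.7 2.1 3.6
   vertex 3.3 2.1 4.8
  endloop
 endfacet
 facet normal -0.424 -0.627 -0.654
  outer loop
   vertex 3.2 2.4 1.3
   vertex 3.7 3.0 0.4
   vertex 3.6 1.4 2.0
  endloop
 endfacet
 facet normal -0.634 -0.597 -0.491
  outer loop
   vertex 3.2 2.4 1.3
   vertex 3.6 1.4 2.0
   vertex 1.7 2.1 3.6
  endloop
 endfacet
 facet normal -0.785 -0.217 -0.581
  outer loop
   vertex 3.2 2.4 1.3
   vertex 1.6 3.9 2.9
   vertex 3.7 3.0 0.4
  endloop
 endfacet
 facet normal -0.793 -0.258 -0.551
  outer loop
   vertex 3.2 2.4 1.3
   vertex 1.7 2.1 3.6
   vertex 1.6 3.9 2.9
  endloop
 endfacet
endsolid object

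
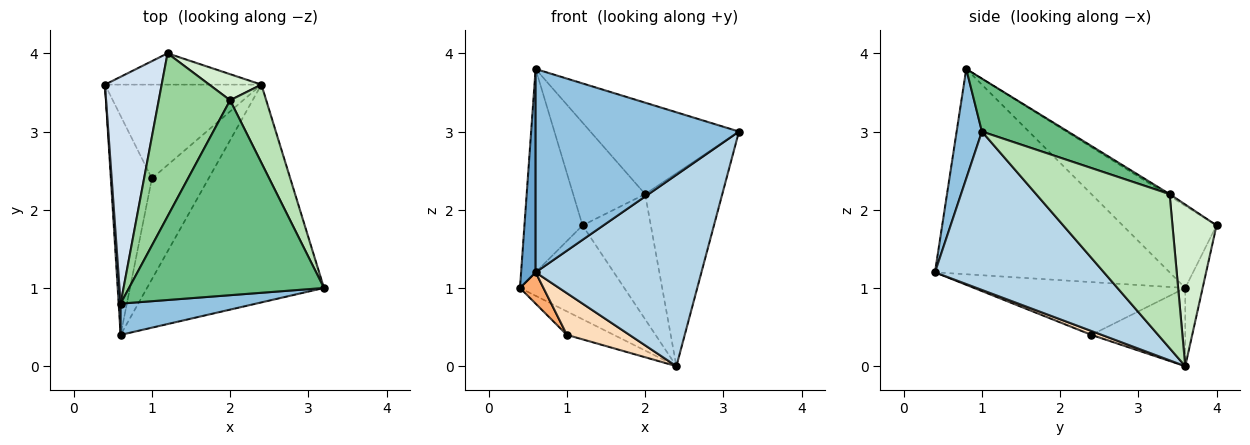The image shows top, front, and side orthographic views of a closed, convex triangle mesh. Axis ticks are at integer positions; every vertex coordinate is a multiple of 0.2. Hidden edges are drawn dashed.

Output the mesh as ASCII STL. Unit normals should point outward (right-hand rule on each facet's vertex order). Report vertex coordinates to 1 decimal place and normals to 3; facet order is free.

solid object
 facet normal -0.998 -0.062 0.010
  outer loop
   vertex 0.6 0.8 3.8
   vertex 0.4 3.6 1.0
   vertex 0.6 0.4 1.2
  endloop
 endfacet
 facet normal 0.122 -0.981 0.151
  outer loop
   vertex 0.6 0.8 3.8
   vertex 0.6 0.4 1.2
   vertex 3.2 1.0 3.0
  endloop
 endfacet
 facet normal 0.558 -0.548 -0.623
  outer loop
   vertex 2.4 3.6 0.0
   vertex 3.2 1.0 3.0
   vertex 0.6 0.4 1.2
  endloop
 endfacet
 facet normal -0.733 0.454 0.506
  outer loop
   vertex 1.2 4.0 1.8
   vertex 0.4 3.6 1.0
   vertex 0.6 0.8 3.8
  endloop
 endfacet
 facet normal -0.156 0.937 -0.312
  outer loop
   vertex 1.2 4.0 1.8
   vertex 2.4 3.6 0.0
   vertex 0.4 3.6 1.0
  endloop
 endfacet
 facet normal -0.786 -0.087 -0.612
  outer loop
   vertex 1.0 2.4 0.4
   vertex 0.6 0.4 1.2
   vertex 0.4 3.6 1.0
  endloop
 endfacet
 facet normal -0.436 0.218 -0.873
  outer loop
   vertex 1.0 2.4 0.4
   vertex 0.4 3.6 1.0
   vertex 2.4 3.6 0.0
  endloop
 endfacet
 facet normal 0.064 -0.382 -0.922
  outer loop
   vertex 1.0 2.4 0.4
   vertex 2.4 3.6 0.0
   vertex 0.6 0.4 1.2
  endloop
 endfacet
 facet normal 0.239 0.412 0.879
  outer loop
   vertex 2.0 3.4 2.2
   vertex 0.6 0.8 3.8
   vertex 3.2 1.0 3.0
  endloop
 endfacet
 facet normal -0.023 0.533 0.846
  outer loop
   vertex 2.0 3.4 2.2
   vertex 1.2 4.0 1.8
   vertex 0.6 0.8 3.8
  endloop
 endfacet
 facet normal 0.848 0.491 0.199
  outer loop
   vertex 2.0 3.4 2.2
   vertex 3.2 1.0 3.0
   vertex 2.4 3.6 0.0
  endloop
 endfacet
 facet normal 0.534 0.827 0.172
  outer loop
   vertex 2.0 3.4 2.2
   vertex 2.4 3.6 0.0
   vertex 1.2 4.0 1.8
  endloop
 endfacet
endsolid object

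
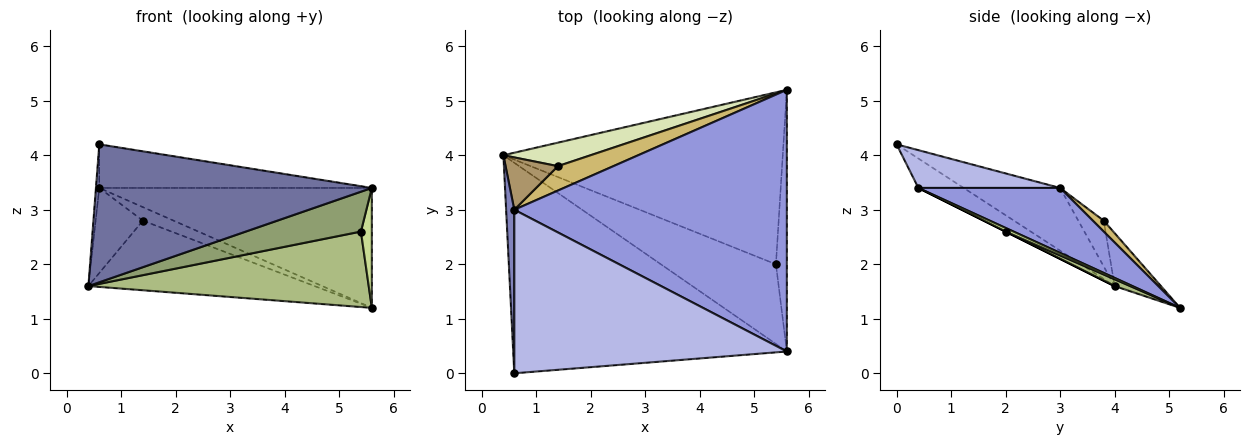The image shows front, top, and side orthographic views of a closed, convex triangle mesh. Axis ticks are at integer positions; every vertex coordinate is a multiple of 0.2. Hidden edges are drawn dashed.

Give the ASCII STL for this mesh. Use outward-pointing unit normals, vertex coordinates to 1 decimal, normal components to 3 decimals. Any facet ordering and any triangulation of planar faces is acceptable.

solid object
 facet normal -0.090 -0.546 -0.833
  outer loop
   vertex 0.6 0.0 4.2
   vertex 0.4 4.0 1.6
   vertex 5.6 0.4 3.4
  endloop
 endfacet
 facet normal -0.991 0.034 0.129
  outer loop
   vertex 0.6 3.0 3.4
   vertex 0.4 4.0 1.6
   vertex 0.6 0.0 4.2
  endloop
 endfacet
 facet normal 0.212 0.407 0.888
  outer loop
   vertex 0.6 3.0 3.4
   vertex 5.6 0.4 3.4
   vertex 5.6 5.2 1.2
  endloop
 endfacet
 facet normal 0.133 0.255 0.958
  outer loop
   vertex 0.6 3.0 3.4
   vertex 0.6 0.0 4.2
   vertex 5.6 0.4 3.4
  endloop
 endfacet
 facet normal 0.000 -0.447 -0.894
  outer loop
   vertex 5.4 2.0 2.6
   vertex 5.6 0.4 3.4
   vertex 0.4 4.0 1.6
  endloop
 endfacet
 facet normal 0.022 -0.402 -0.915
  outer loop
   vertex 5.4 2.0 2.6
   vertex 0.4 4.0 1.6
   vertex 5.6 5.2 1.2
  endloop
 endfacet
 facet normal 0.290 -0.399 -0.870
  outer loop
   vertex 5.4 2.0 2.6
   vertex 5.6 5.2 1.2
   vertex 5.6 0.4 3.4
  endloop
 endfacet
 facet normal -0.191 0.930 0.314
  outer loop
   vertex 1.4 3.8 2.8
   vertex 5.6 5.2 1.2
   vertex 0.4 4.0 1.6
  endloop
 endfacet
 facet normal -0.417 0.774 0.476
  outer loop
   vertex 1.4 3.8 2.8
   vertex 0.4 4.0 1.6
   vertex 0.6 3.0 3.4
  endloop
 endfacet
 facet normal 0.169 0.477 0.862
  outer loop
   vertex 1.4 3.8 2.8
   vertex 0.6 3.0 3.4
   vertex 5.6 5.2 1.2
  endloop
 endfacet
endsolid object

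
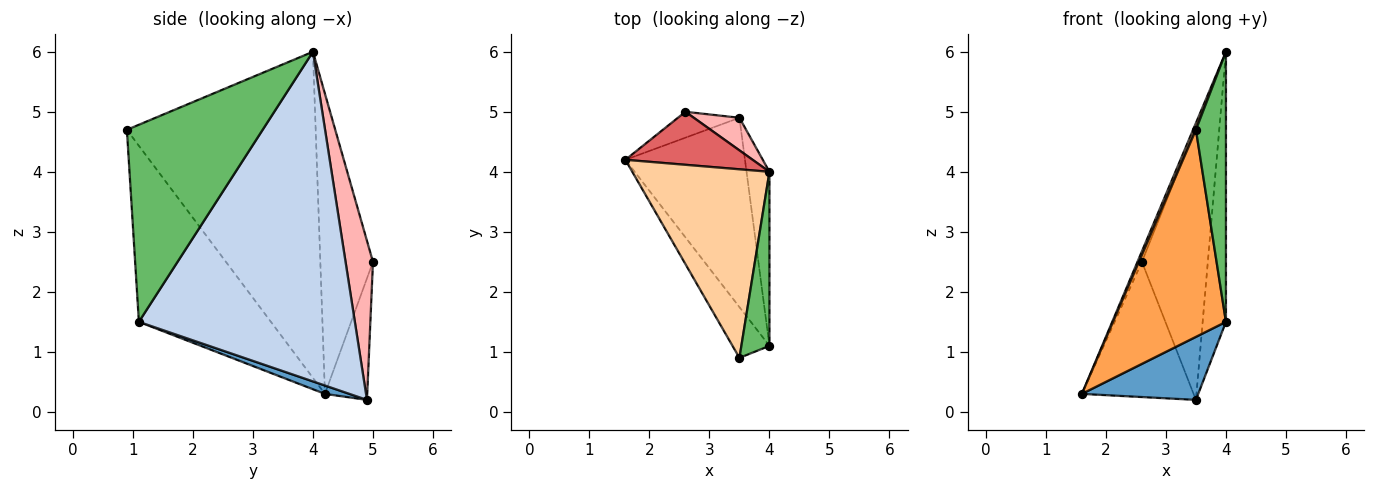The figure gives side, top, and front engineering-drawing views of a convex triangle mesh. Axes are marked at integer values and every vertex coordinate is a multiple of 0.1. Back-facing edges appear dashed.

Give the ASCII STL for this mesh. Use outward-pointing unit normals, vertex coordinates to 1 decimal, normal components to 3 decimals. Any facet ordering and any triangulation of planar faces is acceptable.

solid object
 facet normal 0.066 -0.315 -0.947
  outer loop
   vertex 3.5 4.9 0.2
   vertex 4.0 1.1 1.5
   vertex 1.6 4.2 0.3
  endloop
 endfacet
 facet normal 0.992 0.107 -0.069
  outer loop
   vertex 4.0 4.0 6.0
   vertex 4.0 1.1 1.5
   vertex 3.5 4.9 0.2
  endloop
 endfacet
 facet normal -0.750 -0.642 -0.157
  outer loop
   vertex 3.5 0.9 4.7
   vertex 1.6 4.2 0.3
   vertex 4.0 1.1 1.5
  endloop
 endfacet
 facet normal -0.922 -0.014 0.388
  outer loop
   vertex 3.5 0.9 4.7
   vertex 4.0 4.0 6.0
   vertex 1.6 4.2 0.3
  endloop
 endfacet
 facet normal 0.967 -0.214 0.138
  outer loop
   vertex 3.5 0.9 4.7
   vertex 4.0 1.1 1.5
   vertex 4.0 4.0 6.0
  endloop
 endfacet
 facet normal -0.348 0.921 -0.176
  outer loop
   vertex 2.6 5.0 2.5
   vertex 3.5 4.9 0.2
   vertex 1.6 4.2 0.3
  endloop
 endfacet
 facet normal -0.918 0.077 0.389
  outer loop
   vertex 2.6 5.0 2.5
   vertex 1.6 4.2 0.3
   vertex 4.0 4.0 6.0
  endloop
 endfacet
 facet normal 0.382 0.918 0.109
  outer loop
   vertex 2.6 5.0 2.5
   vertex 4.0 4.0 6.0
   vertex 3.5 4.9 0.2
  endloop
 endfacet
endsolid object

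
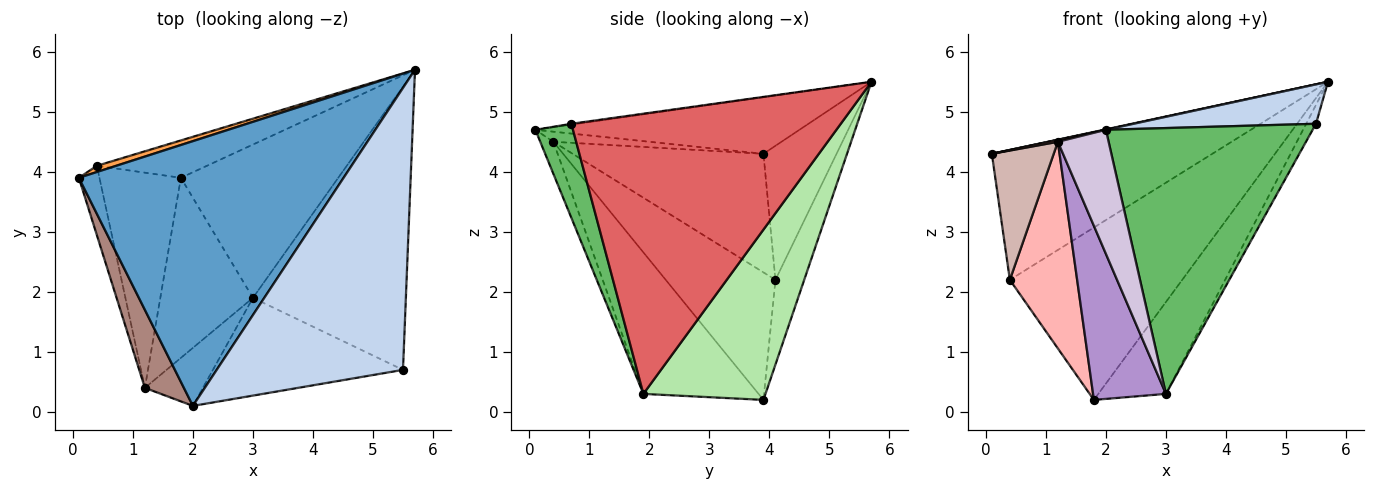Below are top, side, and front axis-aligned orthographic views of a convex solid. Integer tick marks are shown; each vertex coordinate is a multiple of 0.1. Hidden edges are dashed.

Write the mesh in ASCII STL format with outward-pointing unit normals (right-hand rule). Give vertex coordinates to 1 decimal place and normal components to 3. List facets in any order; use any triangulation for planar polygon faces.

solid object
 facet normal -0.209 -0.002 0.978
  outer loop
   vertex 2.0 0.1 4.7
   vertex 5.7 5.7 5.5
   vertex 0.1 3.9 4.3
  endloop
 endfacet
 facet normal -0.005 -0.138 0.990
  outer loop
   vertex 5.5 0.7 4.8
   vertex 5.7 5.7 5.5
   vertex 2.0 0.1 4.7
  endloop
 endfacet
 facet normal -0.314 0.948 0.045
  outer loop
   vertex 0.4 4.1 2.2
   vertex 0.1 3.9 4.3
   vertex 5.7 5.7 5.5
  endloop
 endfacet
 facet normal -0.161 0.965 -0.209
  outer loop
   vertex 0.4 4.1 2.2
   vertex 5.7 5.7 5.5
   vertex 1.8 3.9 0.2
  endloop
 endfacet
 facet normal 0.168 -0.925 -0.340
  outer loop
   vertex 3.0 1.9 0.3
   vertex 5.5 0.7 4.8
   vertex 2.0 0.1 4.7
  endloop
 endfacet
 facet normal 0.680 0.377 -0.629
  outer loop
   vertex 3.0 1.9 0.3
   vertex 1.8 3.9 0.2
   vertex 5.7 5.7 5.5
  endloop
 endfacet
 facet normal 0.877 0.032 -0.479
  outer loop
   vertex 3.0 1.9 0.3
   vertex 5.7 5.7 5.5
   vertex 5.5 0.7 4.8
  endloop
 endfacet
 facet normal -0.749 -0.459 -0.478
  outer loop
   vertex 1.2 0.4 4.5
   vertex 0.4 4.1 2.2
   vertex 1.8 3.9 0.2
  endloop
 endfacet
 facet normal -0.739 -0.468 -0.484
  outer loop
   vertex 1.2 0.4 4.5
   vertex 1.8 3.9 0.2
   vertex 3.0 1.9 0.3
  endloop
 endfacet
 facet normal -0.228 -0.882 -0.413
  outer loop
   vertex 1.2 0.4 4.5
   vertex 3.0 1.9 0.3
   vertex 2.0 0.1 4.7
  endloop
 endfacet
 facet normal -0.251 -0.024 0.968
  outer loop
   vertex 1.2 0.4 4.5
   vertex 2.0 0.1 4.7
   vertex 0.1 3.9 4.3
  endloop
 endfacet
 facet normal -0.939 -0.304 -0.163
  outer loop
   vertex 1.2 0.4 4.5
   vertex 0.1 3.9 4.3
   vertex 0.4 4.1 2.2
  endloop
 endfacet
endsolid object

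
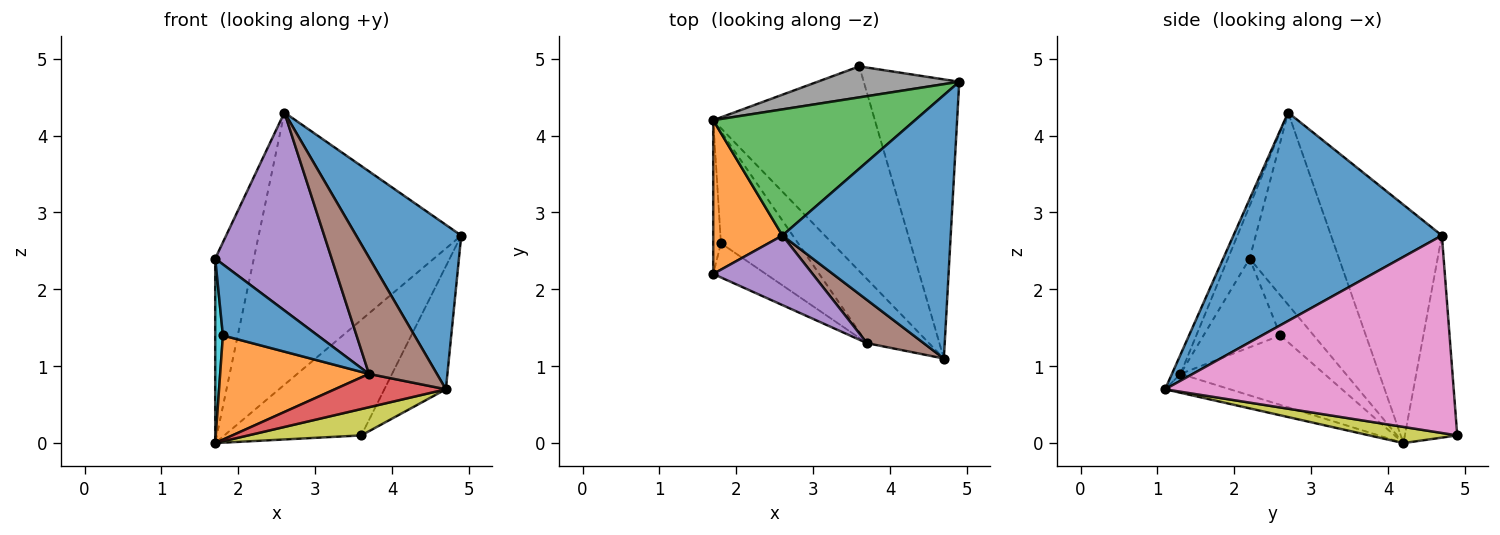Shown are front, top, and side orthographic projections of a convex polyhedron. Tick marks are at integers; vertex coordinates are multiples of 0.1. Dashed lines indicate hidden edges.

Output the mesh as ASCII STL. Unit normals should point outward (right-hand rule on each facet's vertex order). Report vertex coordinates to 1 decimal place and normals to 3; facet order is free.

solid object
 facet normal 0.724 -0.365 0.585
  outer loop
   vertex 2.6 2.7 4.3
   vertex 4.7 1.1 0.7
   vertex 4.9 4.7 2.7
  endloop
 endfacet
 facet normal -0.872 0.377 0.314
  outer loop
   vertex 2.6 2.7 4.3
   vertex 1.7 4.2 0.0
   vertex 1.7 2.2 2.4
  endloop
 endfacet
 facet normal -0.445 0.813 0.377
  outer loop
   vertex 2.6 2.7 4.3
   vertex 4.9 4.7 2.7
   vertex 1.7 4.2 0.0
  endloop
 endfacet
 facet normal -0.260 -0.445 -0.857
  outer loop
   vertex 3.7 1.3 0.9
   vertex 1.7 4.2 0.0
   vertex 4.7 1.1 0.7
  endloop
 endfacet
 facet normal -0.173 -0.929 0.327
  outer loop
   vertex 3.7 1.3 0.9
   vertex 2.6 2.7 4.3
   vertex 1.7 2.2 2.4
  endloop
 endfacet
 facet normal -0.117 -0.931 0.345
  outer loop
   vertex 3.7 1.3 0.9
   vertex 4.7 1.1 0.7
   vertex 2.6 2.7 4.3
  endloop
 endfacet
 facet normal 0.884 0.188 -0.428
  outer loop
   vertex 3.6 4.9 0.1
   vertex 4.9 4.7 2.7
   vertex 4.7 1.1 0.7
  endloop
 endfacet
 facet normal -0.347 0.906 0.243
  outer loop
   vertex 3.6 4.9 0.1
   vertex 1.7 4.2 0.0
   vertex 4.9 4.7 2.7
  endloop
 endfacet
 facet normal 0.099 -0.127 -0.987
  outer loop
   vertex 3.6 4.9 0.1
   vertex 4.7 1.1 0.7
   vertex 1.7 4.2 0.0
  endloop
 endfacet
 facet normal -0.958 -0.221 -0.184
  outer loop
   vertex 1.8 2.6 1.4
   vertex 1.7 2.2 2.4
   vertex 1.7 4.2 0.0
  endloop
 endfacet
 facet normal -0.590 -0.728 -0.350
  outer loop
   vertex 1.8 2.6 1.4
   vertex 3.7 1.3 0.9
   vertex 1.7 2.2 2.4
  endloop
 endfacet
 facet normal -0.550 -0.569 -0.611
  outer loop
   vertex 1.8 2.6 1.4
   vertex 1.7 4.2 0.0
   vertex 3.7 1.3 0.9
  endloop
 endfacet
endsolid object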